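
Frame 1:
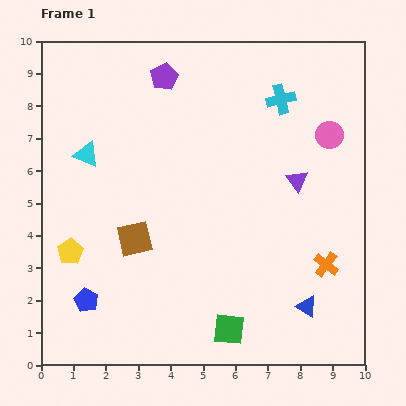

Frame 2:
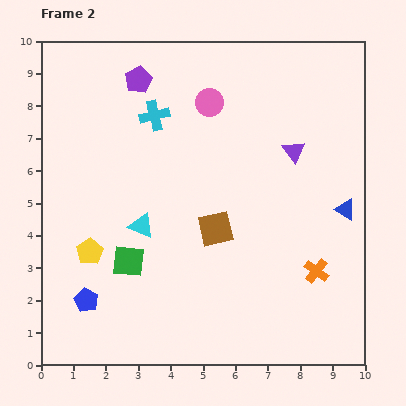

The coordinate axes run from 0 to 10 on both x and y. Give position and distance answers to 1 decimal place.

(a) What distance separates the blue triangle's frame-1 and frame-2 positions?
3.2

The blue triangle moved from (8.2, 1.8) to (9.4, 4.8), a distance of √(1.2² + 3.0²) ≈ 3.2.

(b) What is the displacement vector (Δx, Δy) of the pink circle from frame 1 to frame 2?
(-3.7, 1.0)

The pink circle was at (8.9, 7.1) in frame 1 and (5.2, 8.1) in frame 2.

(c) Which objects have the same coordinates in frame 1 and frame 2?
the blue pentagon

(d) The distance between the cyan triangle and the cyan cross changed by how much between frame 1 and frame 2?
-2.8

Distance in frame 1: 6.2. Distance in frame 2: 3.4.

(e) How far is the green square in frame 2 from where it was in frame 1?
3.7

The green square moved from (5.8, 1.1) to (2.7, 3.2), a distance of √(3.1² + 2.1²) ≈ 3.7.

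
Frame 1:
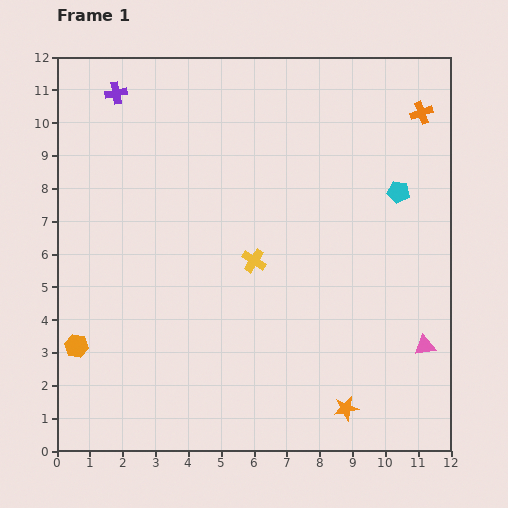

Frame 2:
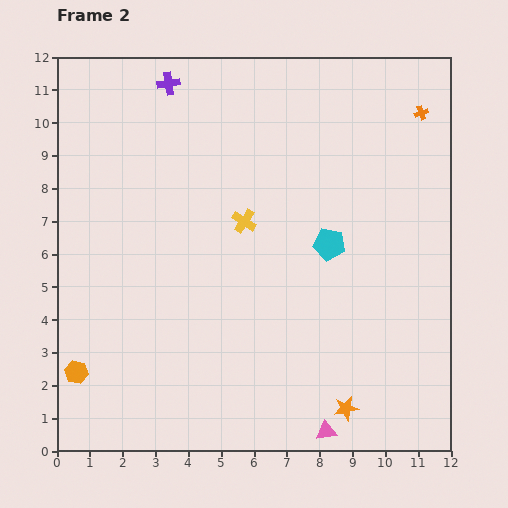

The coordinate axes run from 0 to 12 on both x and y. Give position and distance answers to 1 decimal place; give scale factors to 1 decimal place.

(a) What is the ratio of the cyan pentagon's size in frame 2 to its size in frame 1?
1.4×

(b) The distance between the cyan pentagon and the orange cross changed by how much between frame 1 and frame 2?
+2.4

Distance in frame 1: 2.5. Distance in frame 2: 4.9.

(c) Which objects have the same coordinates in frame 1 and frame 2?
the orange cross, the orange star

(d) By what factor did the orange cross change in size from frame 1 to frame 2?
0.6×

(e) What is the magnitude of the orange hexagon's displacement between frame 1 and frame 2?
0.8

The orange hexagon moved from (0.6, 3.2) to (0.6, 2.4), a distance of √(0.0² + 0.8²) ≈ 0.8.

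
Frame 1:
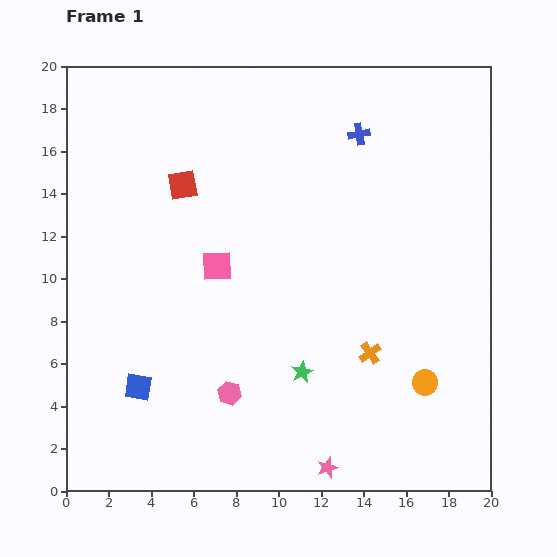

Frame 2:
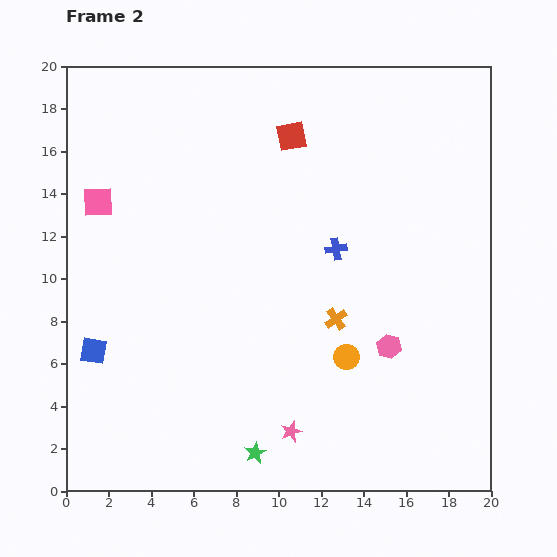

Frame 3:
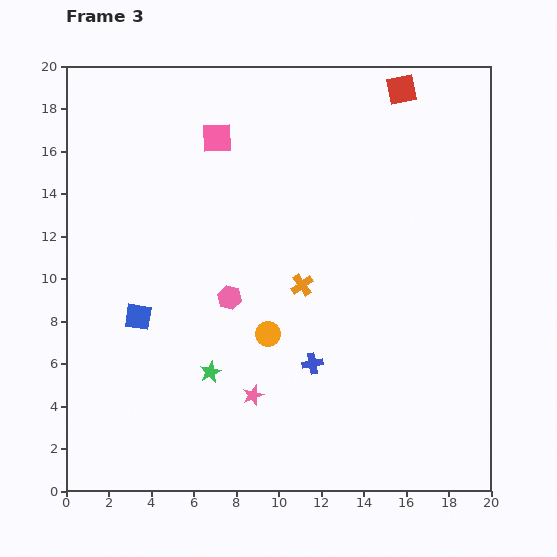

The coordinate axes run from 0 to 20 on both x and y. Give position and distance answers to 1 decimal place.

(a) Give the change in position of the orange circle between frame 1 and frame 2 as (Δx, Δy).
(-3.7, 1.2)

The orange circle was at (16.9, 5.1) in frame 1 and (13.2, 6.3) in frame 2.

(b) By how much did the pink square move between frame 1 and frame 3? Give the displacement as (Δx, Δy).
(0.0, 6.0)

The pink square was at (7.1, 10.6) in frame 1 and (7.1, 16.6) in frame 3.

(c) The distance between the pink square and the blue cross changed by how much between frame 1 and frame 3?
+2.4

Distance in frame 1: 9.1. Distance in frame 3: 11.5.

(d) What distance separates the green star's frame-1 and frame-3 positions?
4.3

The green star moved from (11.1, 5.6) to (6.8, 5.6), a distance of √(4.3² + 0.0²) ≈ 4.3.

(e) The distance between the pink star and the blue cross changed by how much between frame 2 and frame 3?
-5.7

Distance in frame 2: 8.9. Distance in frame 3: 3.2.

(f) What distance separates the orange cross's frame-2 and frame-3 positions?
2.3

The orange cross moved from (12.7, 8.1) to (11.1, 9.7), a distance of √(1.6² + 1.6²) ≈ 2.3.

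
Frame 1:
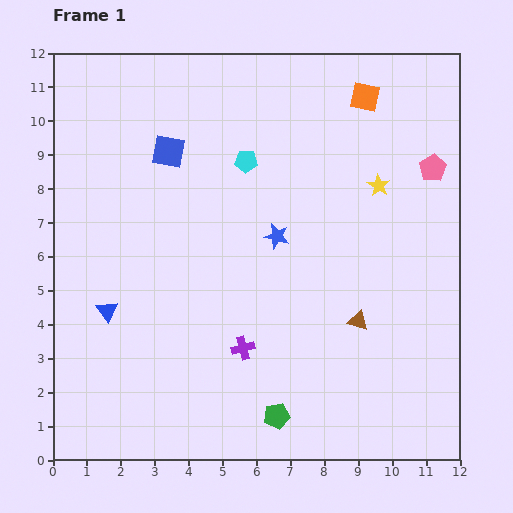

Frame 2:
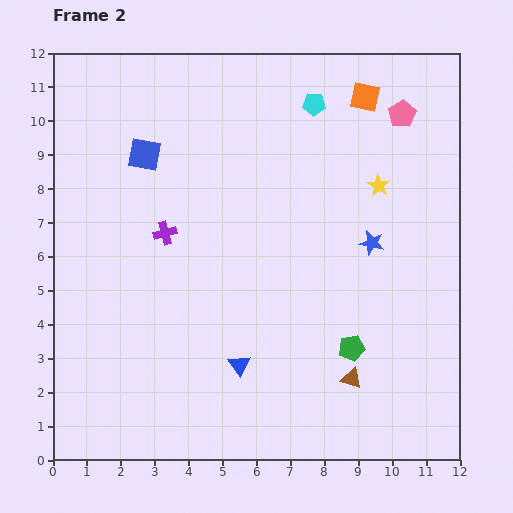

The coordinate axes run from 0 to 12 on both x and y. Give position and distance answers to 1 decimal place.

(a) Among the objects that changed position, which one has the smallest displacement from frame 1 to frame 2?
the blue square

(moved 0.7)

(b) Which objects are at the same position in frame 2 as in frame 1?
the orange square, the yellow star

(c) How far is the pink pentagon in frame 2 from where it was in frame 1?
1.8

The pink pentagon moved from (11.2, 8.6) to (10.3, 10.2), a distance of √(0.9² + 1.6²) ≈ 1.8.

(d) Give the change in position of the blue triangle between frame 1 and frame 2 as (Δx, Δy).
(3.9, -1.6)

The blue triangle was at (1.6, 4.4) in frame 1 and (5.5, 2.8) in frame 2.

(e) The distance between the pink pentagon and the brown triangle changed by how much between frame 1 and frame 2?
+2.9

Distance in frame 1: 5.0. Distance in frame 2: 7.9.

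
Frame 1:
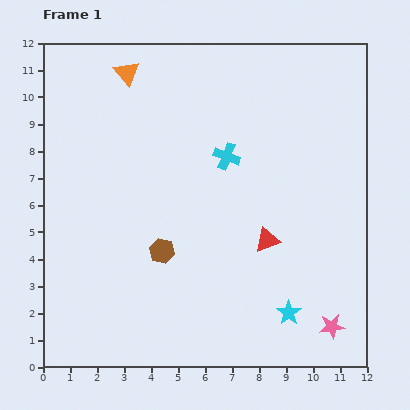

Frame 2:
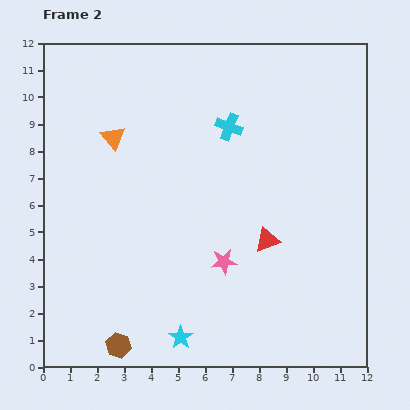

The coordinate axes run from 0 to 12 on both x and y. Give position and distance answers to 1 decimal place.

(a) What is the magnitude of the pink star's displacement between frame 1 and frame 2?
4.7

The pink star moved from (10.7, 1.5) to (6.7, 3.9), a distance of √(4.0² + 2.4²) ≈ 4.7.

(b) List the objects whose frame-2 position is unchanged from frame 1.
the red triangle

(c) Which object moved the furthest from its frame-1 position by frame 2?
the pink star

(moved 4.7; next 4.1)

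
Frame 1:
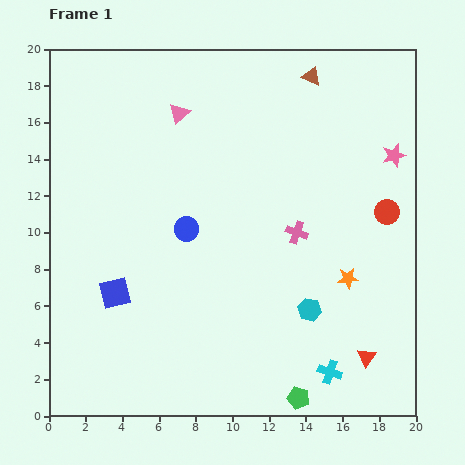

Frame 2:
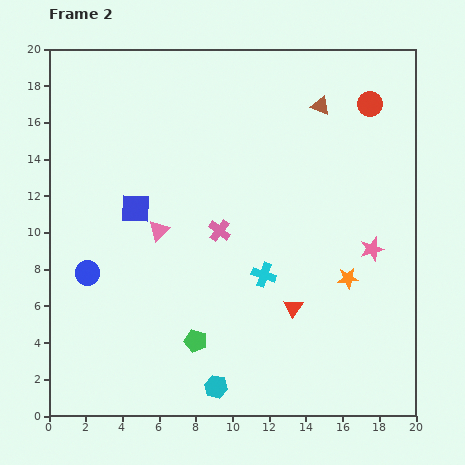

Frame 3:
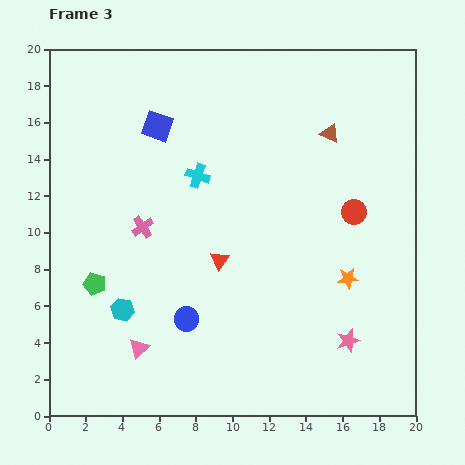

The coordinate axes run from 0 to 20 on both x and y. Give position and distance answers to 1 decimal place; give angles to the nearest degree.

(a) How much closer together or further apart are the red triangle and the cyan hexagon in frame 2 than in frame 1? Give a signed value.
+2.0

Distance in frame 1: 4.0. Distance in frame 2: 6.0.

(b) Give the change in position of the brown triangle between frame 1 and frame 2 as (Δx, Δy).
(0.5, -1.6)

The brown triangle was at (14.3, 18.5) in frame 1 and (14.8, 16.9) in frame 2.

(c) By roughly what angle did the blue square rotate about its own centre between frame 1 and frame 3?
32° clockwise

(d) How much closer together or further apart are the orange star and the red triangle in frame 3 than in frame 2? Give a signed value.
+3.7

Distance in frame 2: 3.4. Distance in frame 3: 7.1.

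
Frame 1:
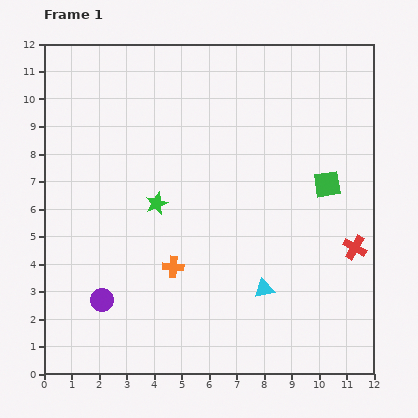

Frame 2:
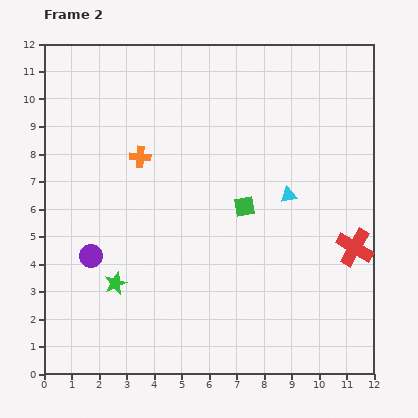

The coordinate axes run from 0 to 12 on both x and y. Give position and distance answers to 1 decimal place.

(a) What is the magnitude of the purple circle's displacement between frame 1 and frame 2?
1.6

The purple circle moved from (2.1, 2.7) to (1.7, 4.3), a distance of √(0.4² + 1.6²) ≈ 1.6.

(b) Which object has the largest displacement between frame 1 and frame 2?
the orange cross

(moved 4.2; next 3.5)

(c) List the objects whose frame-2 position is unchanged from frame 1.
the red cross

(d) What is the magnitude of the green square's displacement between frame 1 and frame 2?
3.1

The green square moved from (10.3, 6.9) to (7.3, 6.1), a distance of √(3.0² + 0.8²) ≈ 3.1.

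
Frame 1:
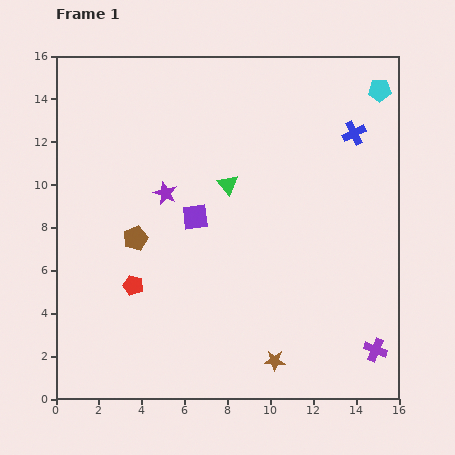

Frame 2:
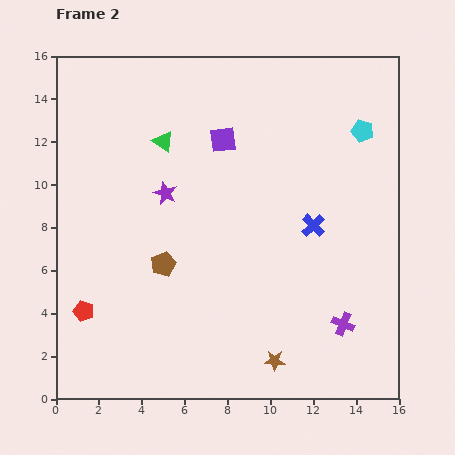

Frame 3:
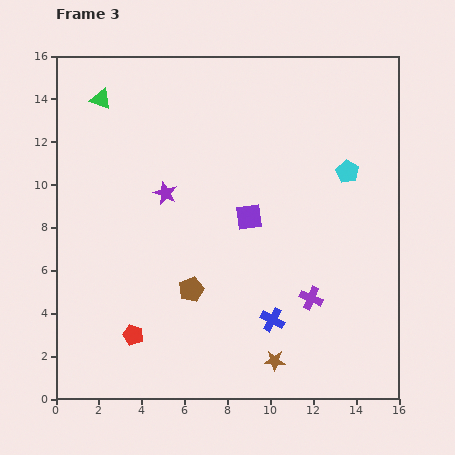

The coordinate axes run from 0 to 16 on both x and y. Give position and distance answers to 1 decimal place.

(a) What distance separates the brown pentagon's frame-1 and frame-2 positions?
1.8

The brown pentagon moved from (3.7, 7.5) to (5.0, 6.3), a distance of √(1.3² + 1.2²) ≈ 1.8.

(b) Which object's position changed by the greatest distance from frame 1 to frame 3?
the blue cross

(moved 9.5; next 7.1)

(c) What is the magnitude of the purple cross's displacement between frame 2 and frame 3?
1.9

The purple cross moved from (13.4, 3.5) to (11.9, 4.7), a distance of √(1.5² + 1.2²) ≈ 1.9.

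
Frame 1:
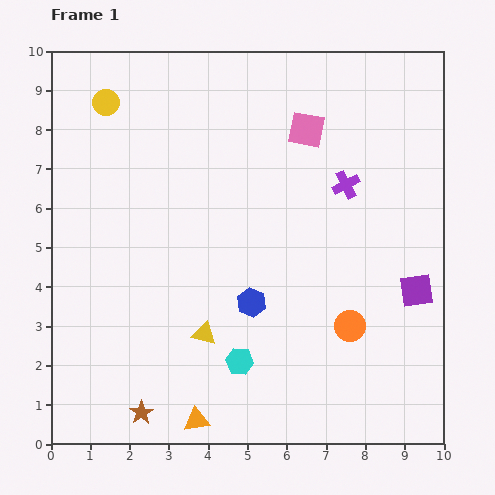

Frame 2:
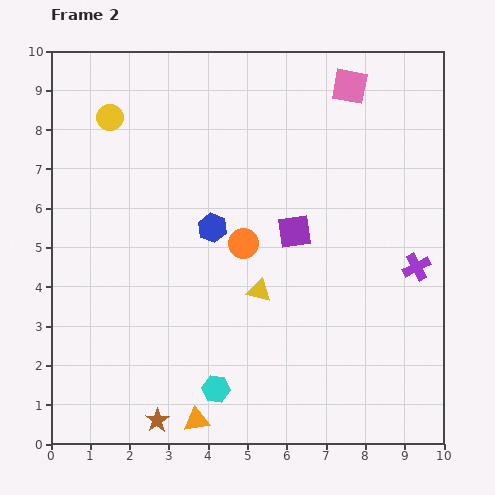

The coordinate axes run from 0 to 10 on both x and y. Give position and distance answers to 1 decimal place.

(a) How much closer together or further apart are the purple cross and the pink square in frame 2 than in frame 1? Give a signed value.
+3.2

Distance in frame 1: 1.7. Distance in frame 2: 4.9.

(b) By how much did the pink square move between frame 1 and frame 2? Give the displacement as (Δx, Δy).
(1.1, 1.1)

The pink square was at (6.5, 8.0) in frame 1 and (7.6, 9.1) in frame 2.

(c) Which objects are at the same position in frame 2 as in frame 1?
the orange triangle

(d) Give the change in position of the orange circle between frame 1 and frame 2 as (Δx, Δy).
(-2.7, 2.1)

The orange circle was at (7.6, 3.0) in frame 1 and (4.9, 5.1) in frame 2.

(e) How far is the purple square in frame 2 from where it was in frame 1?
3.4

The purple square moved from (9.3, 3.9) to (6.2, 5.4), a distance of √(3.1² + 1.5²) ≈ 3.4.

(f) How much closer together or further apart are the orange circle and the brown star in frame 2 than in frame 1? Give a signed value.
-0.7

Distance in frame 1: 5.7. Distance in frame 2: 5.0.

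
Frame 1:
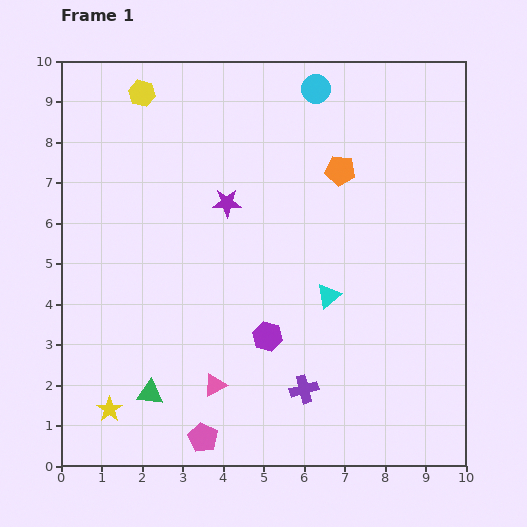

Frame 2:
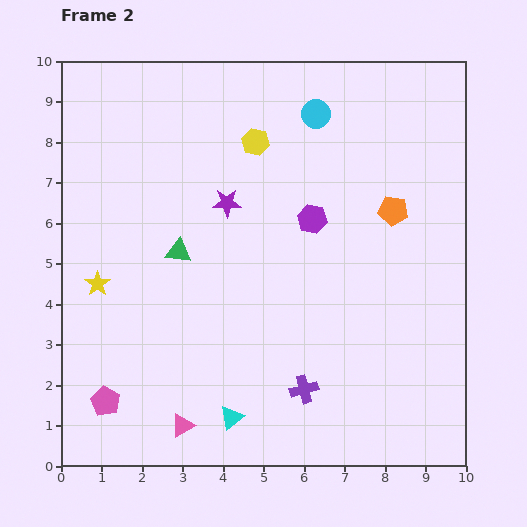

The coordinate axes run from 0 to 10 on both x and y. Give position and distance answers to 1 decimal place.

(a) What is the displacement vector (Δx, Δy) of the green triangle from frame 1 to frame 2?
(0.7, 3.5)

The green triangle was at (2.2, 1.8) in frame 1 and (2.9, 5.3) in frame 2.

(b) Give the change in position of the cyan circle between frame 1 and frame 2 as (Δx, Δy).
(0.0, -0.6)

The cyan circle was at (6.3, 9.3) in frame 1 and (6.3, 8.7) in frame 2.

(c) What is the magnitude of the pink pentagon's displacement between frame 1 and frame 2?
2.6

The pink pentagon moved from (3.5, 0.7) to (1.1, 1.6), a distance of √(2.4² + 0.9²) ≈ 2.6.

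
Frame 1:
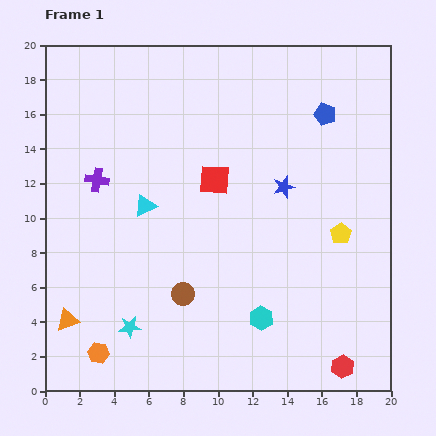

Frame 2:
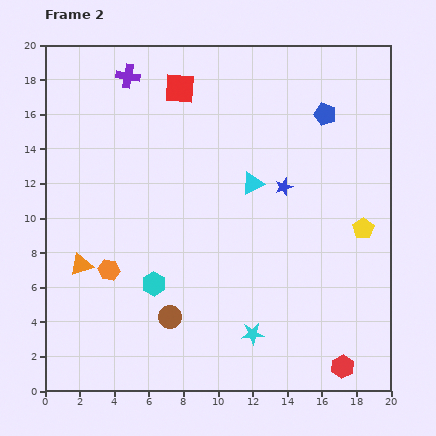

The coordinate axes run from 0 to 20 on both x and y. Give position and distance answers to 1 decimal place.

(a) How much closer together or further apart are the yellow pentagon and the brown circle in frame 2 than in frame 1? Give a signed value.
+2.6

Distance in frame 1: 9.7. Distance in frame 2: 12.3.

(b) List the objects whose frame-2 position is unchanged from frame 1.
the red hexagon, the blue star, the blue pentagon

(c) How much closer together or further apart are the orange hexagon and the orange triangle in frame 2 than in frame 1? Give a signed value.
-1.0

Distance in frame 1: 2.6. Distance in frame 2: 1.6.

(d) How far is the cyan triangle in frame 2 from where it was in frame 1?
6.3

The cyan triangle moved from (5.8, 10.7) to (12.0, 12.0), a distance of √(6.2² + 1.3²) ≈ 6.3.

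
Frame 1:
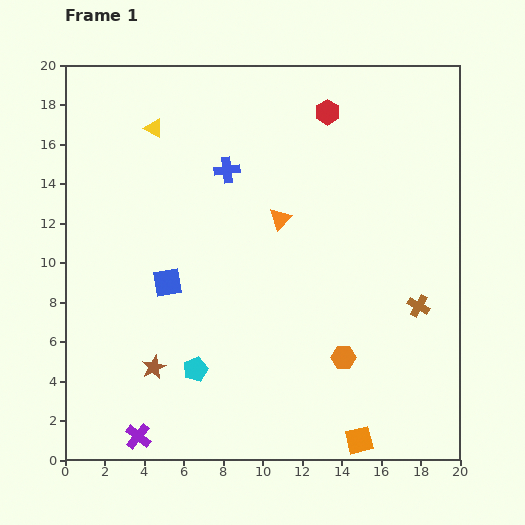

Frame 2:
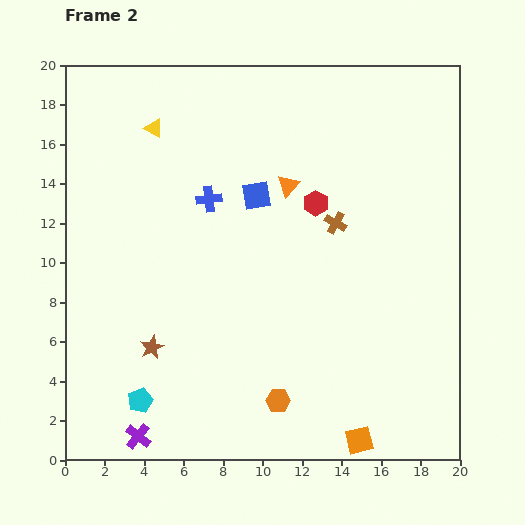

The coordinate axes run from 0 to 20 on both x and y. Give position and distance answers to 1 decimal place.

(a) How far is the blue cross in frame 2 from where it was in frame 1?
1.7

The blue cross moved from (8.2, 14.7) to (7.3, 13.2), a distance of √(0.9² + 1.5²) ≈ 1.7.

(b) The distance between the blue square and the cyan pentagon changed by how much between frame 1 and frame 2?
+7.4

Distance in frame 1: 4.6. Distance in frame 2: 12.0.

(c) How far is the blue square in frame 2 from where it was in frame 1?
6.3

The blue square moved from (5.2, 9.0) to (9.7, 13.4), a distance of √(4.5² + 4.4²) ≈ 6.3.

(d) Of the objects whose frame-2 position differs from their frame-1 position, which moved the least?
the brown star

(moved 1.0)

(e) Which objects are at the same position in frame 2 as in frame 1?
the orange square, the purple cross, the yellow triangle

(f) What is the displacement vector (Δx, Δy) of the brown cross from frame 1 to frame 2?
(-4.2, 4.2)

The brown cross was at (17.9, 7.8) in frame 1 and (13.7, 12.0) in frame 2.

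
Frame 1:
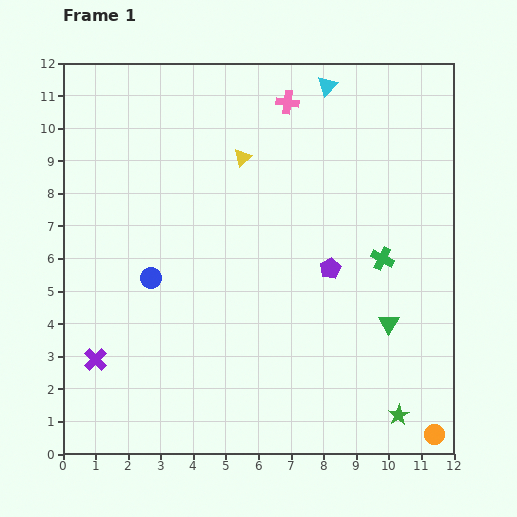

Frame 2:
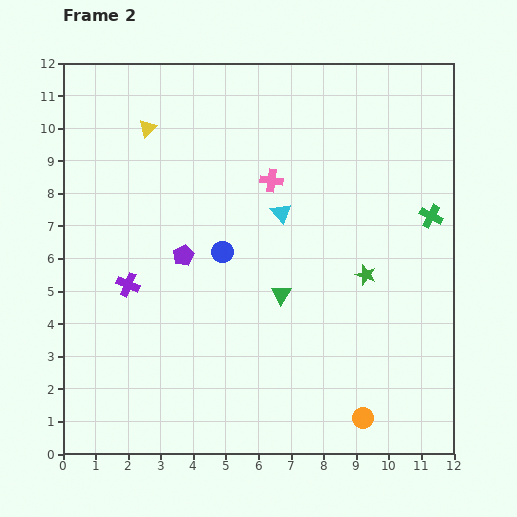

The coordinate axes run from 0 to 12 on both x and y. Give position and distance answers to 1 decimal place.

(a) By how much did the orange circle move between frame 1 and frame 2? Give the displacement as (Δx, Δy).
(-2.2, 0.5)

The orange circle was at (11.4, 0.6) in frame 1 and (9.2, 1.1) in frame 2.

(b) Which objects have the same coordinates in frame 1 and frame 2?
none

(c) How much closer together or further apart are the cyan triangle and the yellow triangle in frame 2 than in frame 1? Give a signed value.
+1.5

Distance in frame 1: 3.4. Distance in frame 2: 4.9.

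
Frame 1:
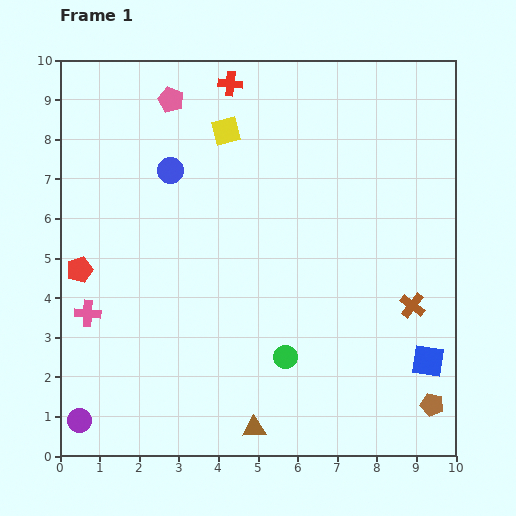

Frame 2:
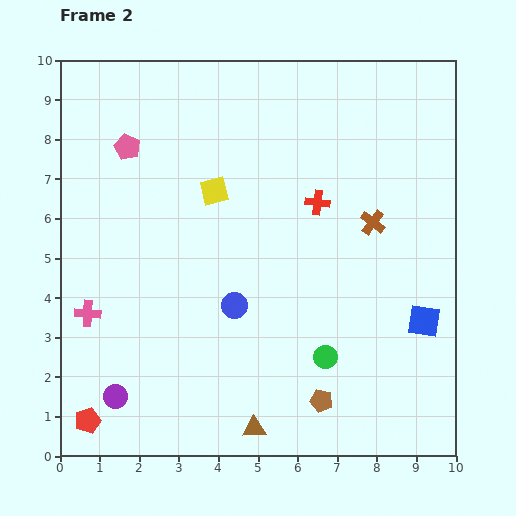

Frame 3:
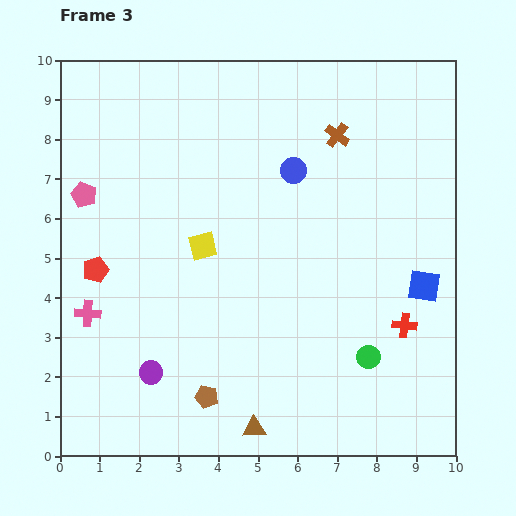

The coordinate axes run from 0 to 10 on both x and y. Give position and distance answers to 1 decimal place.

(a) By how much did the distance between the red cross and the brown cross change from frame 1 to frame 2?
-5.7

Distance in frame 1: 7.2. Distance in frame 2: 1.5.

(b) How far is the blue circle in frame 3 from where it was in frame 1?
3.1

The blue circle moved from (2.8, 7.2) to (5.9, 7.2), a distance of √(3.1² + 0.0²) ≈ 3.1.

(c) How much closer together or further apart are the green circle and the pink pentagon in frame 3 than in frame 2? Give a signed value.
+1.0

Distance in frame 2: 7.3. Distance in frame 3: 8.3.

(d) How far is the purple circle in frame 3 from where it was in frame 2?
1.1

The purple circle moved from (1.4, 1.5) to (2.3, 2.1), a distance of √(0.9² + 0.6²) ≈ 1.1.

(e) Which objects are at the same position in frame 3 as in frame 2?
the brown triangle, the pink cross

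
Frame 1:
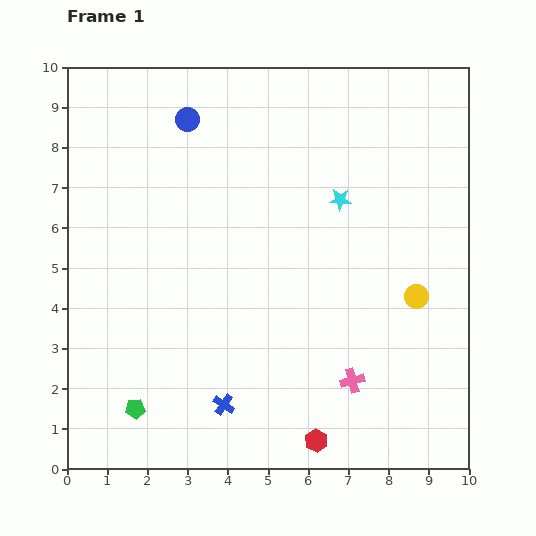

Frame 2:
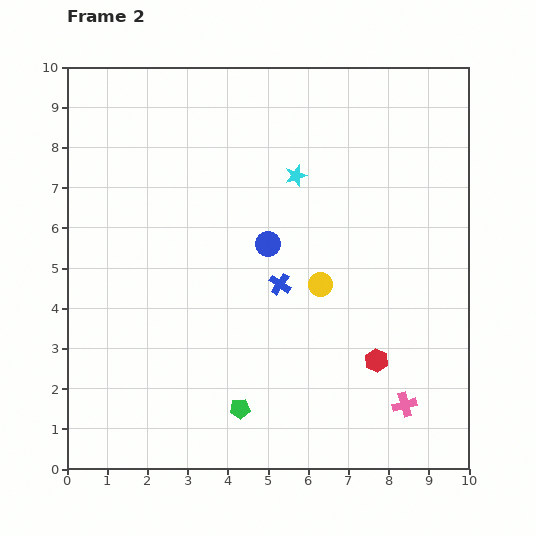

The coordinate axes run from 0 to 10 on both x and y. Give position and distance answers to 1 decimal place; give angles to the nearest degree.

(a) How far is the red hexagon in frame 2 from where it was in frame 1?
2.5

The red hexagon moved from (6.2, 0.7) to (7.7, 2.7), a distance of √(1.5² + 2.0²) ≈ 2.5.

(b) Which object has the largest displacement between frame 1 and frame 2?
the blue circle

(moved 3.7; next 3.3)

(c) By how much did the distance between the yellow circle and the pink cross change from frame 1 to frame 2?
+1.1

Distance in frame 1: 2.6. Distance in frame 2: 3.7.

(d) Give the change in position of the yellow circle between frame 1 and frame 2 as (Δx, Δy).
(-2.4, 0.3)

The yellow circle was at (8.7, 4.3) in frame 1 and (6.3, 4.6) in frame 2.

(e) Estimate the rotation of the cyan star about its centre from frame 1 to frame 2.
22° counter-clockwise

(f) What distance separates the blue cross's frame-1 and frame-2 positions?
3.3

The blue cross moved from (3.9, 1.6) to (5.3, 4.6), a distance of √(1.4² + 3.0²) ≈ 3.3.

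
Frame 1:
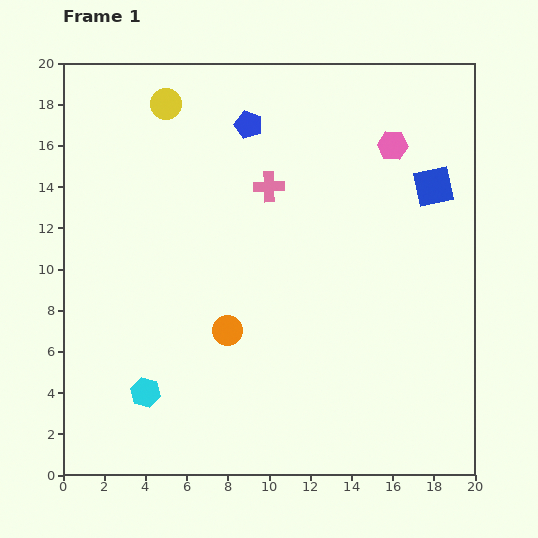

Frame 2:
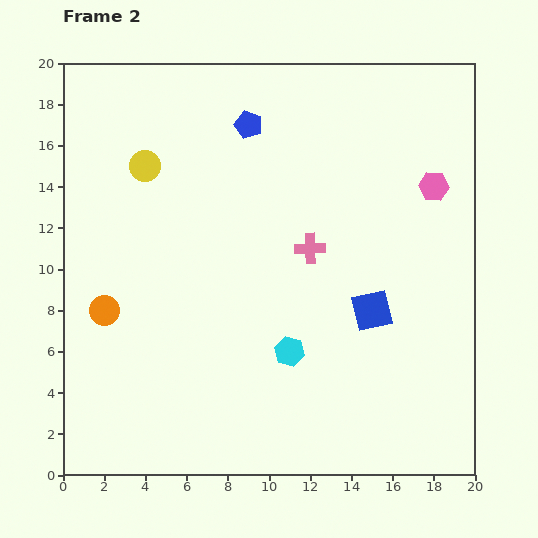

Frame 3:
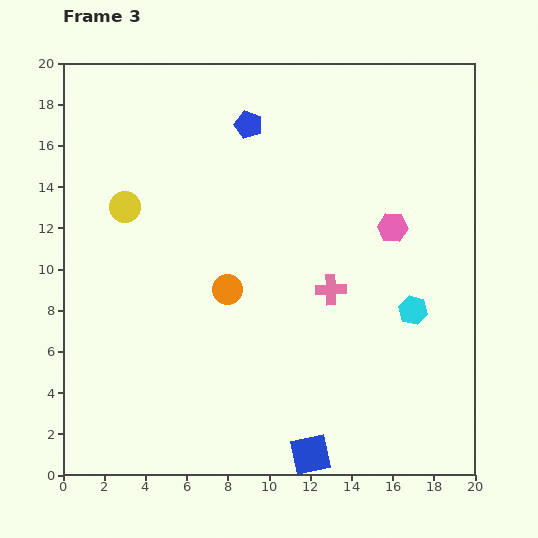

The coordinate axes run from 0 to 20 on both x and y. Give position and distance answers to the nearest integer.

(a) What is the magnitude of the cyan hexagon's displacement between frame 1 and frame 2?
7

The cyan hexagon moved from (4, 4) to (11, 6), a distance of √(7² + 2²) ≈ 7.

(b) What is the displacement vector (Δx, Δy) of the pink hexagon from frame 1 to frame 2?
(2, -2)

The pink hexagon was at (16, 16) in frame 1 and (18, 14) in frame 2.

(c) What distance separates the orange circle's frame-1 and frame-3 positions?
2

The orange circle moved from (8, 7) to (8, 9), a distance of √(0² + 2²) ≈ 2.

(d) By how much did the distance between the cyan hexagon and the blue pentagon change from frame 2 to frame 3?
+1

Distance in frame 2: 11. Distance in frame 3: 12.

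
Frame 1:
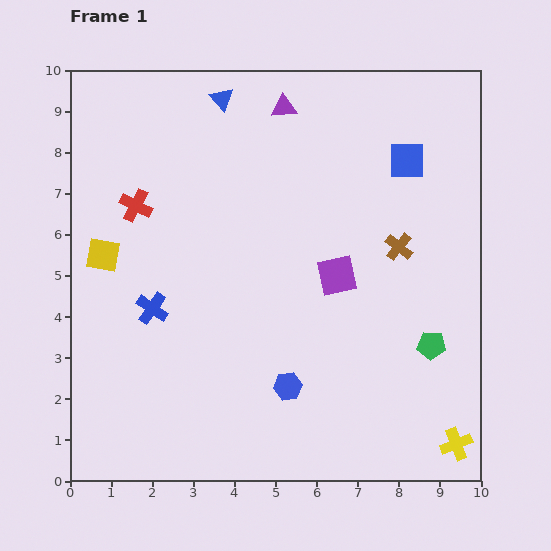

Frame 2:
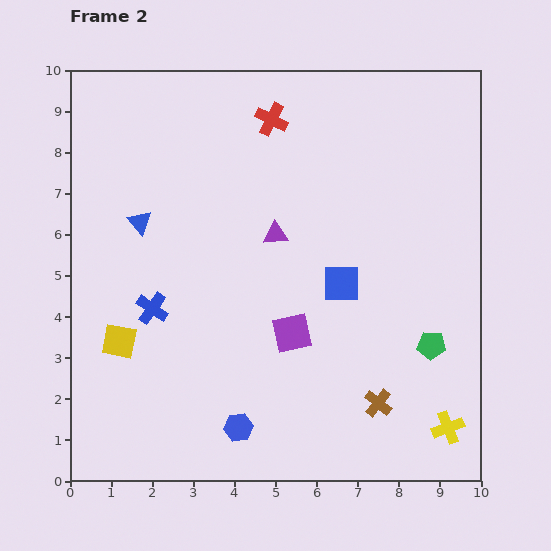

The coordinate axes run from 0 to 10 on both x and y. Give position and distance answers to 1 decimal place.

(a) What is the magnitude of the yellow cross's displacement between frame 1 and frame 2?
0.4

The yellow cross moved from (9.4, 0.9) to (9.2, 1.3), a distance of √(0.2² + 0.4²) ≈ 0.4.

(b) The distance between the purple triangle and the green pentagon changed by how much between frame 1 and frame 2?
-2.1

Distance in frame 1: 6.8. Distance in frame 2: 4.7.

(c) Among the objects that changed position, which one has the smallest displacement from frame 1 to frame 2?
the yellow cross

(moved 0.4)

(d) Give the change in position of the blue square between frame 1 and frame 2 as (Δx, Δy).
(-1.6, -3.0)

The blue square was at (8.2, 7.8) in frame 1 and (6.6, 4.8) in frame 2.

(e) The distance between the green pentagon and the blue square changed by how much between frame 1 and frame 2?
-1.8

Distance in frame 1: 4.5. Distance in frame 2: 2.7.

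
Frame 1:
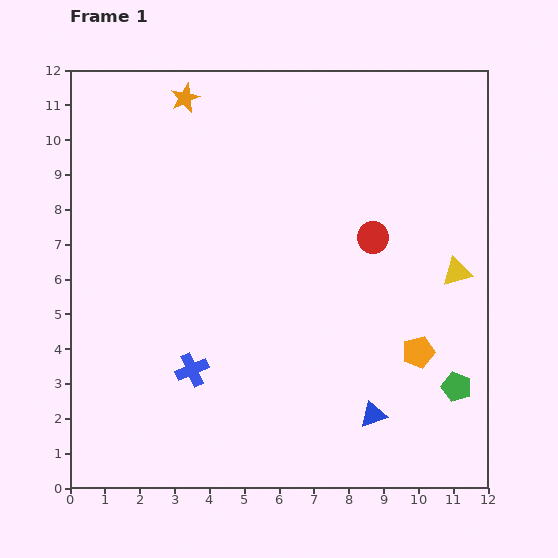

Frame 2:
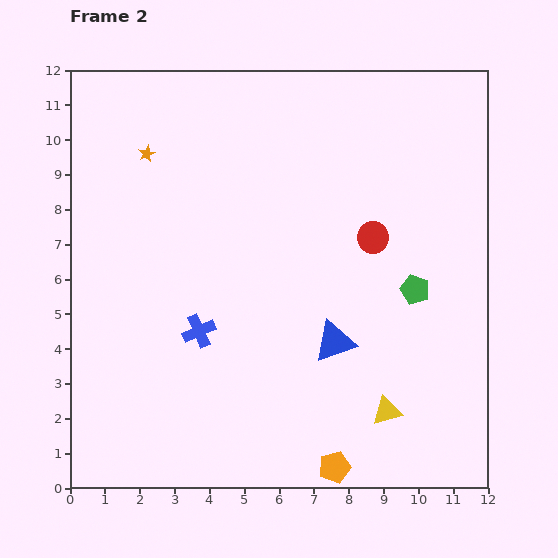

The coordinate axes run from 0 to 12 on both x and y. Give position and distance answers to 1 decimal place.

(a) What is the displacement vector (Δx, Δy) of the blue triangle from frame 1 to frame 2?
(-1.1, 2.1)

The blue triangle was at (8.7, 2.1) in frame 1 and (7.6, 4.2) in frame 2.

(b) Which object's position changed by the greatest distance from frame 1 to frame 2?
the yellow triangle

(moved 4.5; next 4.1)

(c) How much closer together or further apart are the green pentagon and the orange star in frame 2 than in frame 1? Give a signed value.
-2.8

Distance in frame 1: 11.4. Distance in frame 2: 8.6.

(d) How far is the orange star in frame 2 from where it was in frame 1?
1.9

The orange star moved from (3.3, 11.2) to (2.2, 9.6), a distance of √(1.1² + 1.6²) ≈ 1.9.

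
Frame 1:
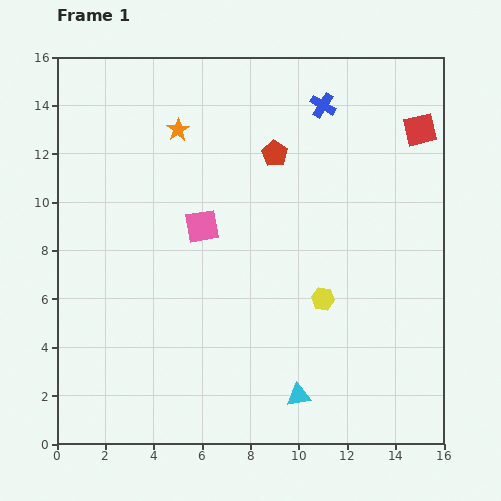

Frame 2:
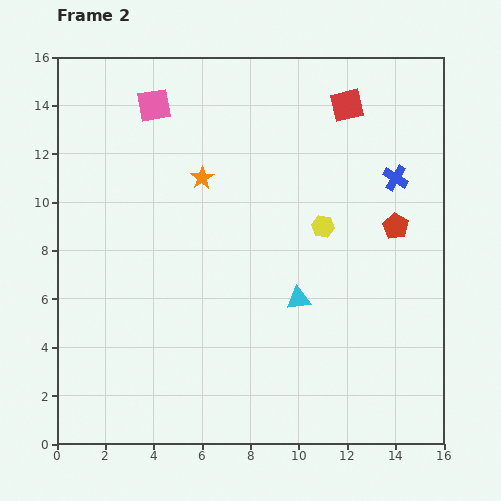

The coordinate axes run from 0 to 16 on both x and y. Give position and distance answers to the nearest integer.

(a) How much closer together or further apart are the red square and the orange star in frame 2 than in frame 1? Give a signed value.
-3

Distance in frame 1: 10. Distance in frame 2: 7.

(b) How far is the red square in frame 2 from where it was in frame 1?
3

The red square moved from (15, 13) to (12, 14), a distance of √(3² + 1²) ≈ 3.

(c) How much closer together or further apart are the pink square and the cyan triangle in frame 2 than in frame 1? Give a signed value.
+2

Distance in frame 1: 8. Distance in frame 2: 10.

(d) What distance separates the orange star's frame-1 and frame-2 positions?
2

The orange star moved from (5, 13) to (6, 11), a distance of √(1² + 2²) ≈ 2.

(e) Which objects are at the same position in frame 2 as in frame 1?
none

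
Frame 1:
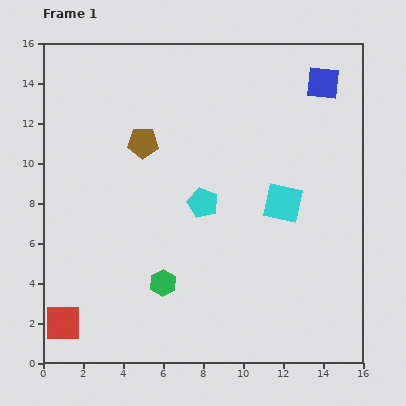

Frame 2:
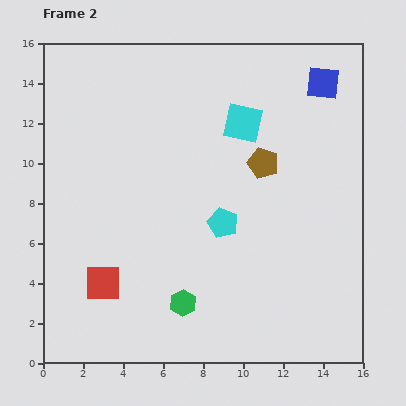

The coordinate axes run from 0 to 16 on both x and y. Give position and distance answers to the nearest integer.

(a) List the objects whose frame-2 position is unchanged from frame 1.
the blue square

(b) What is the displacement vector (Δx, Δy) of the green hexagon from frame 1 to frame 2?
(1, -1)

The green hexagon was at (6, 4) in frame 1 and (7, 3) in frame 2.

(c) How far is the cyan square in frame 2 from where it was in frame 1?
4

The cyan square moved from (12, 8) to (10, 12), a distance of √(2² + 4²) ≈ 4.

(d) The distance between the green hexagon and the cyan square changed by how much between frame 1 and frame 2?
+2

Distance in frame 1: 7. Distance in frame 2: 9.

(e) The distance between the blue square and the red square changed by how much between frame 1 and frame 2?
-3

Distance in frame 1: 18. Distance in frame 2: 15.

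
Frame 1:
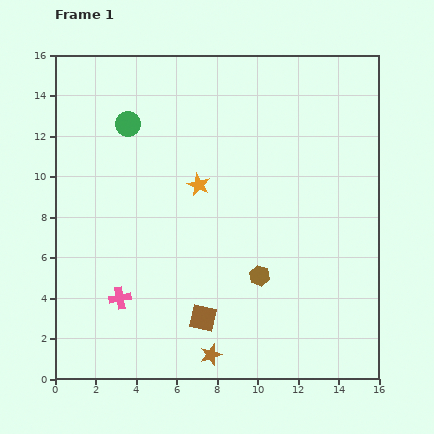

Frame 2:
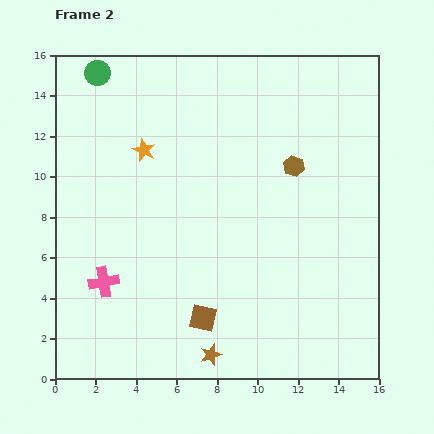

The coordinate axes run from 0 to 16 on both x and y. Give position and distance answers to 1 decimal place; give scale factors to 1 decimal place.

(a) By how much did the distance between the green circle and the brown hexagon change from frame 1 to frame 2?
+0.8

Distance in frame 1: 9.9. Distance in frame 2: 10.7.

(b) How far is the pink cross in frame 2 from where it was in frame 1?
1.1

The pink cross moved from (3.2, 4.0) to (2.4, 4.8), a distance of √(0.8² + 0.8²) ≈ 1.1.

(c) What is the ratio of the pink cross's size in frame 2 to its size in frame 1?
1.4×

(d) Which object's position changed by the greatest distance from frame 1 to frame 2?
the brown hexagon

(moved 5.7; next 3.2)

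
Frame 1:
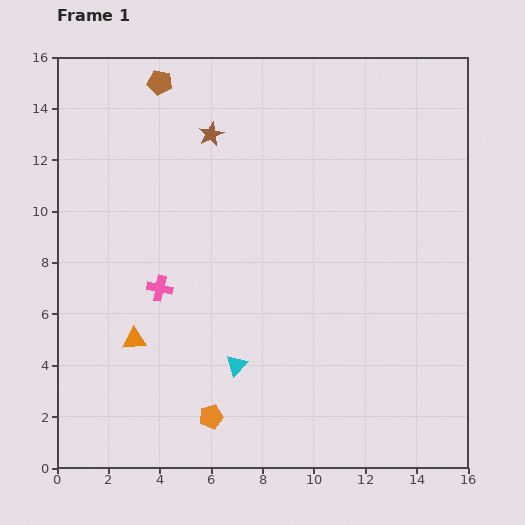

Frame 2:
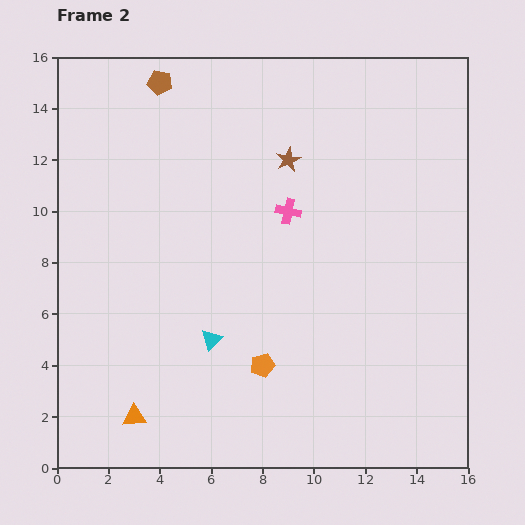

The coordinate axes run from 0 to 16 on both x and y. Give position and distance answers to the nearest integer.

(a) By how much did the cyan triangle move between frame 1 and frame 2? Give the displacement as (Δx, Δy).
(-1, 1)

The cyan triangle was at (7, 4) in frame 1 and (6, 5) in frame 2.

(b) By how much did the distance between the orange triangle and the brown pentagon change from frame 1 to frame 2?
+3

Distance in frame 1: 10. Distance in frame 2: 13.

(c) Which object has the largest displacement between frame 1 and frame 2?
the pink cross

(moved 6; next 3)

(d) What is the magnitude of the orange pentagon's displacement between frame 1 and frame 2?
3

The orange pentagon moved from (6, 2) to (8, 4), a distance of √(2² + 2²) ≈ 3.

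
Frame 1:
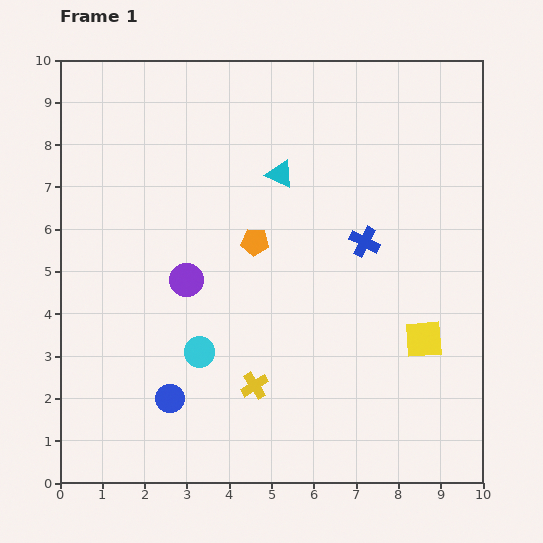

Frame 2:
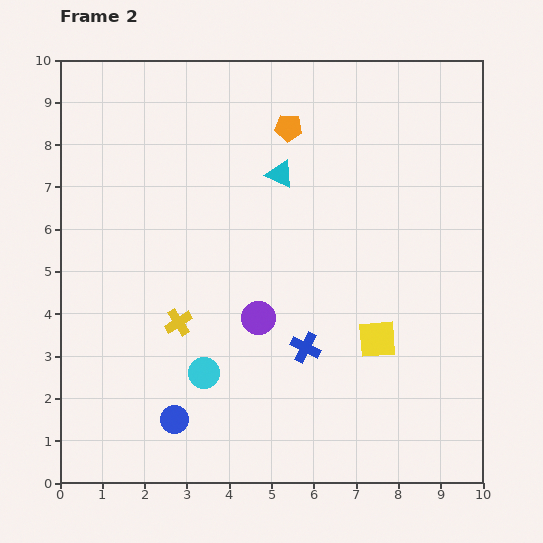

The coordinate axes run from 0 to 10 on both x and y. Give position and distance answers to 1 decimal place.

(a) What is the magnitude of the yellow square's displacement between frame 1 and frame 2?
1.1

The yellow square moved from (8.6, 3.4) to (7.5, 3.4), a distance of √(1.1² + 0.0²) ≈ 1.1.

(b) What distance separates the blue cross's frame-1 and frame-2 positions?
2.9

The blue cross moved from (7.2, 5.7) to (5.8, 3.2), a distance of √(1.4² + 2.5²) ≈ 2.9.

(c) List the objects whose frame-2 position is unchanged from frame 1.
the cyan triangle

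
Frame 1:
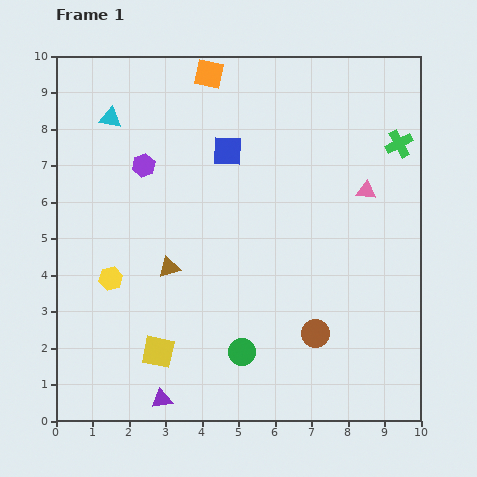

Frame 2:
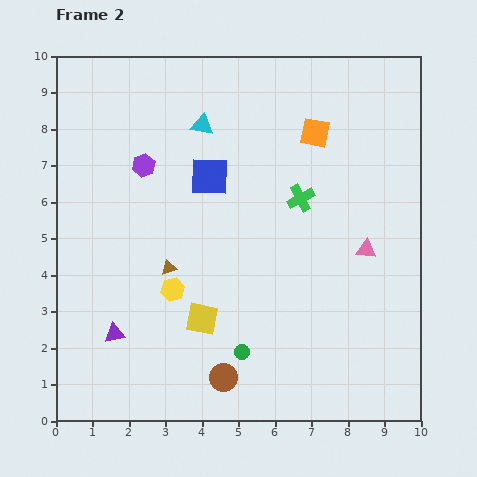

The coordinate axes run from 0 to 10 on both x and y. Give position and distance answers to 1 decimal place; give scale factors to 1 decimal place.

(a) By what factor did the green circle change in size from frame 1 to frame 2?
0.6×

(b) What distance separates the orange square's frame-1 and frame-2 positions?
3.3

The orange square moved from (4.2, 9.5) to (7.1, 7.9), a distance of √(2.9² + 1.6²) ≈ 3.3.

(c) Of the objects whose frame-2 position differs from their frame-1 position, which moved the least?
the blue square

(moved 0.9)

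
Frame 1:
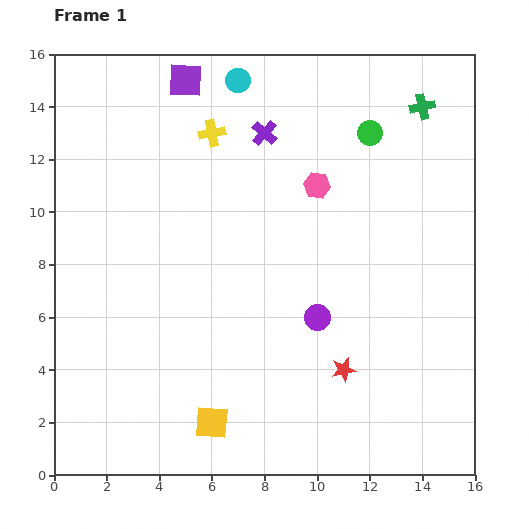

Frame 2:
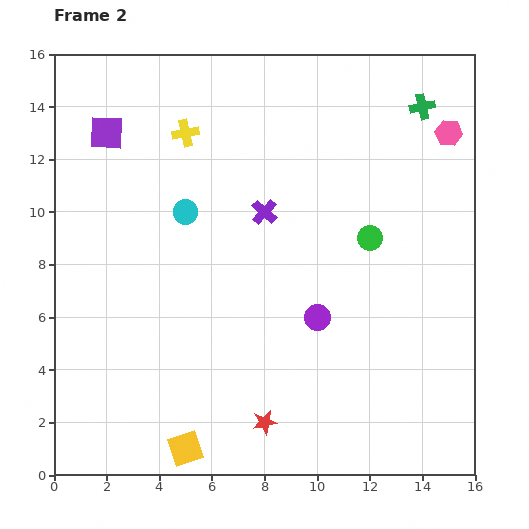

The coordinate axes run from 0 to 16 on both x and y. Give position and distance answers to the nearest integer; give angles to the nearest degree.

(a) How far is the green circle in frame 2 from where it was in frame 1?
4

The green circle moved from (12, 13) to (12, 9), a distance of √(0² + 4²) ≈ 4.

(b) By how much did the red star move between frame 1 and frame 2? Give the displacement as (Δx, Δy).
(-3, -2)

The red star was at (11, 4) in frame 1 and (8, 2) in frame 2.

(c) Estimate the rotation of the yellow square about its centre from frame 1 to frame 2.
23° counter-clockwise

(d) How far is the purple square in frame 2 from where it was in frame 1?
4

The purple square moved from (5, 15) to (2, 13), a distance of √(3² + 2²) ≈ 4.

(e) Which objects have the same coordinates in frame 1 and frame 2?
the purple circle, the green cross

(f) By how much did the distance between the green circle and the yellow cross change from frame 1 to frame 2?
+2

Distance in frame 1: 6. Distance in frame 2: 8.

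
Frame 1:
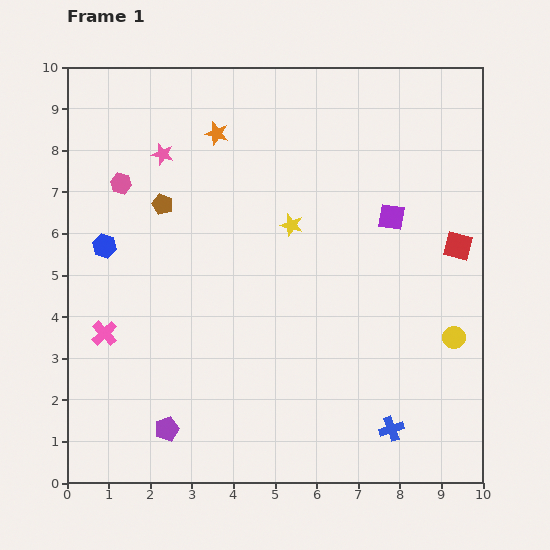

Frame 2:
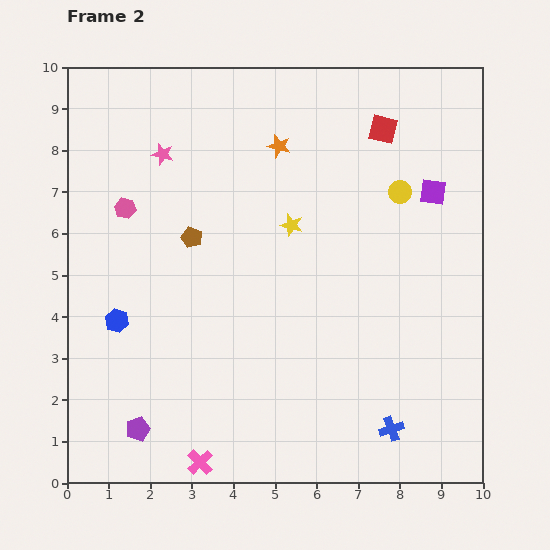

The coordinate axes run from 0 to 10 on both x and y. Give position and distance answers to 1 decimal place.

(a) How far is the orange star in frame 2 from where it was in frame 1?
1.5

The orange star moved from (3.6, 8.4) to (5.1, 8.1), a distance of √(1.5² + 0.3²) ≈ 1.5.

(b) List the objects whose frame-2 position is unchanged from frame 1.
the pink star, the blue cross, the yellow star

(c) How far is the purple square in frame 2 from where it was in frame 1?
1.2

The purple square moved from (7.8, 6.4) to (8.8, 7.0), a distance of √(1.0² + 0.6²) ≈ 1.2.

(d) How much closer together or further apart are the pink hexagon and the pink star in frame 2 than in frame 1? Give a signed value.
+0.4

Distance in frame 1: 1.2. Distance in frame 2: 1.6.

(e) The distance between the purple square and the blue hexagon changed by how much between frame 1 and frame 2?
+1.3

Distance in frame 1: 6.9. Distance in frame 2: 8.2.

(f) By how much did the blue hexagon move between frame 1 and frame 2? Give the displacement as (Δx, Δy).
(0.3, -1.8)

The blue hexagon was at (0.9, 5.7) in frame 1 and (1.2, 3.9) in frame 2.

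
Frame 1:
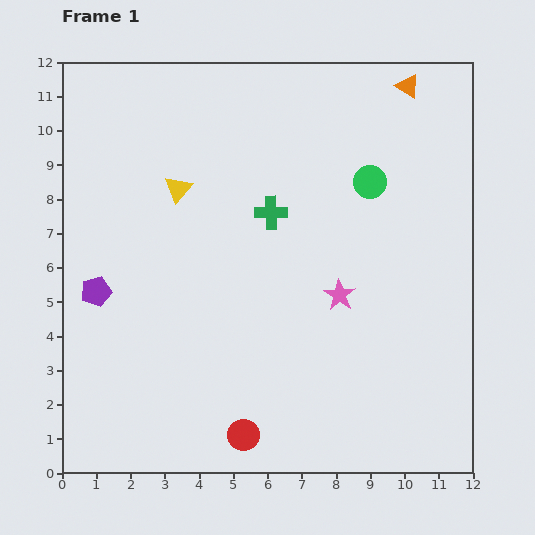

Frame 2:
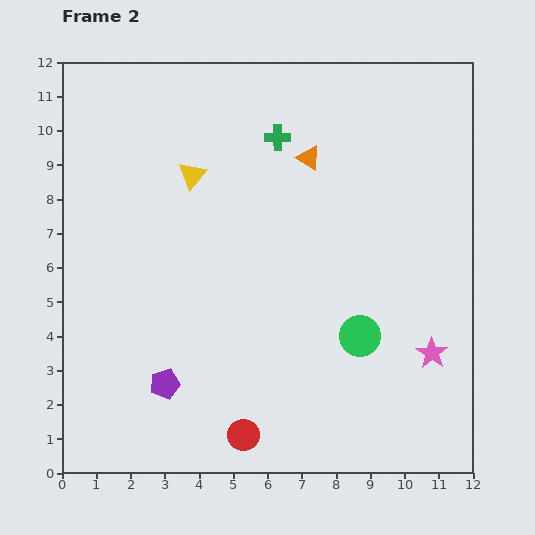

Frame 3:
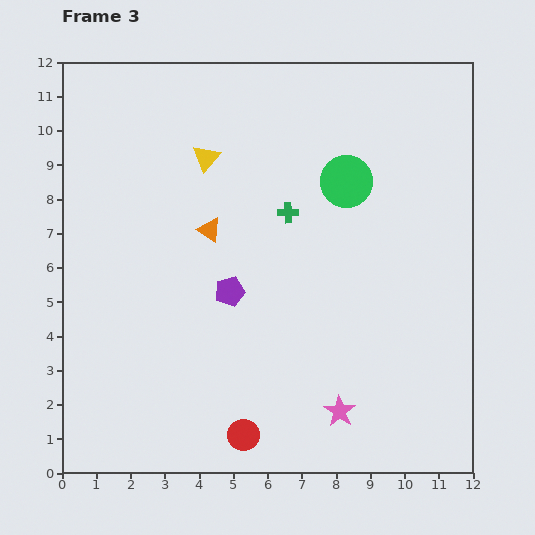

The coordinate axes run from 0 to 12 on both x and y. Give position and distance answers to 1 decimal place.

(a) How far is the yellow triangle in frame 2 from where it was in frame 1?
0.6

The yellow triangle moved from (3.4, 8.3) to (3.8, 8.7), a distance of √(0.4² + 0.4²) ≈ 0.6.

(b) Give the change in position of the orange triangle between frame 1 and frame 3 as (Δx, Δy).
(-5.8, -4.2)

The orange triangle was at (10.1, 11.3) in frame 1 and (4.3, 7.1) in frame 3.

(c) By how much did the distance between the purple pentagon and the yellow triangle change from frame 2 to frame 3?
-2.2

Distance in frame 2: 6.2. Distance in frame 3: 4.0.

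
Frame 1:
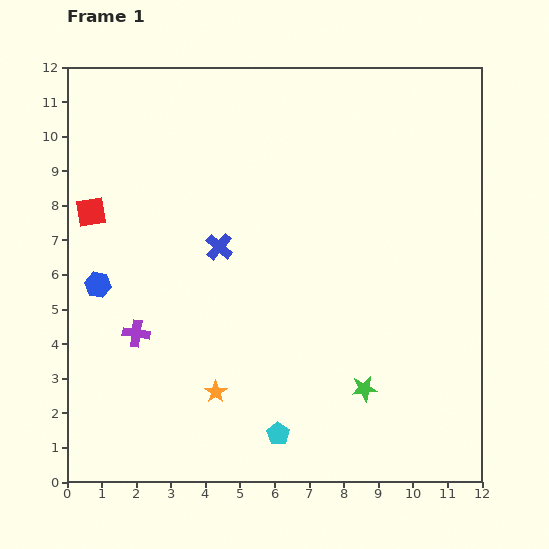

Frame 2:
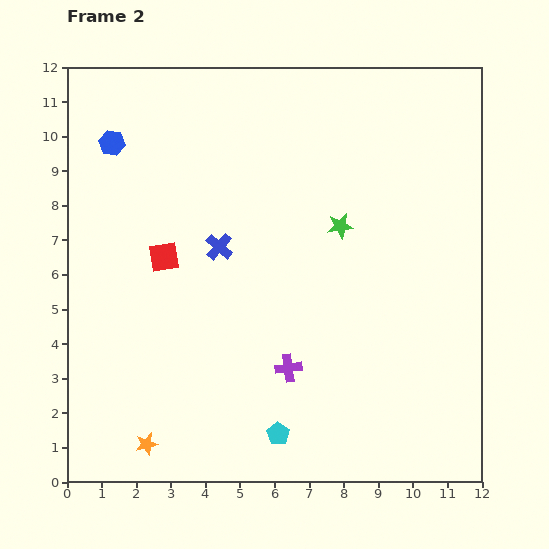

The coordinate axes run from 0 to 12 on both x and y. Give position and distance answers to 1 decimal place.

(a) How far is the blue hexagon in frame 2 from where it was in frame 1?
4.1

The blue hexagon moved from (0.9, 5.7) to (1.3, 9.8), a distance of √(0.4² + 4.1²) ≈ 4.1.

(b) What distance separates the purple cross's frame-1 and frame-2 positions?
4.5

The purple cross moved from (2.0, 4.3) to (6.4, 3.3), a distance of √(4.4² + 1.0²) ≈ 4.5.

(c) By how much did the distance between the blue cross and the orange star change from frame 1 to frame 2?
+1.9

Distance in frame 1: 4.2. Distance in frame 2: 6.1.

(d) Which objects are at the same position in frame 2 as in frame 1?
the cyan pentagon, the blue cross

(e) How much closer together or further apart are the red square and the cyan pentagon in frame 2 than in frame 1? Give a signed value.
-2.3

Distance in frame 1: 8.4. Distance in frame 2: 6.1.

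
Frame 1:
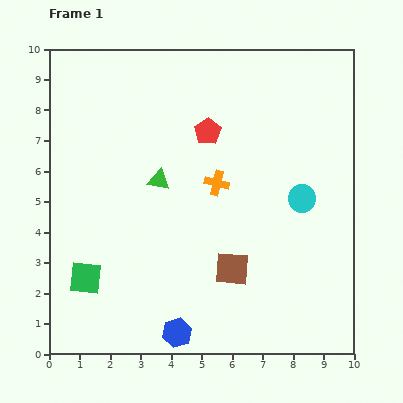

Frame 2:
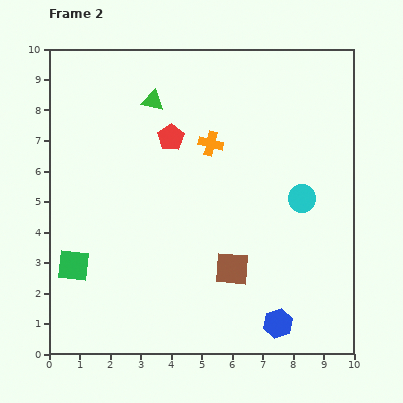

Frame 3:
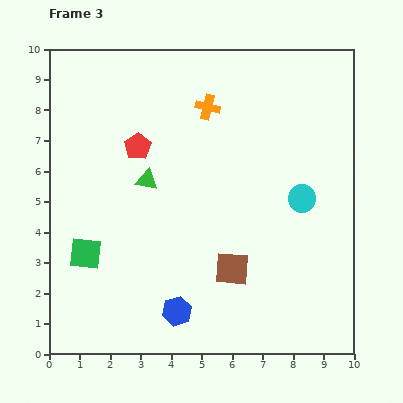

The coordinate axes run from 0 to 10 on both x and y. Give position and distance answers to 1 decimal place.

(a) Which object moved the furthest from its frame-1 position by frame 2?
the blue hexagon

(moved 3.3; next 2.6)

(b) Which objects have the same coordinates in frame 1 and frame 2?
the cyan circle, the brown square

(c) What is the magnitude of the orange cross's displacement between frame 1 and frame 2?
1.3

The orange cross moved from (5.5, 5.6) to (5.3, 6.9), a distance of √(0.2² + 1.3²) ≈ 1.3.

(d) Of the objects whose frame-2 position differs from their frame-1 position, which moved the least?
the green square

(moved 0.6)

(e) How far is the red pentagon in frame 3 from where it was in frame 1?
2.4

The red pentagon moved from (5.2, 7.3) to (2.9, 6.8), a distance of √(2.3² + 0.5²) ≈ 2.4.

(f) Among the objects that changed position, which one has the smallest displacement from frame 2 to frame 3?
the green square

(moved 0.6)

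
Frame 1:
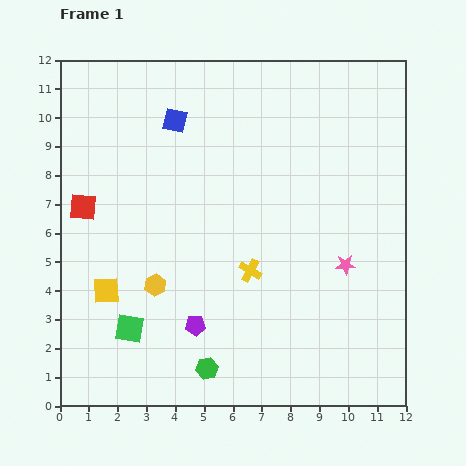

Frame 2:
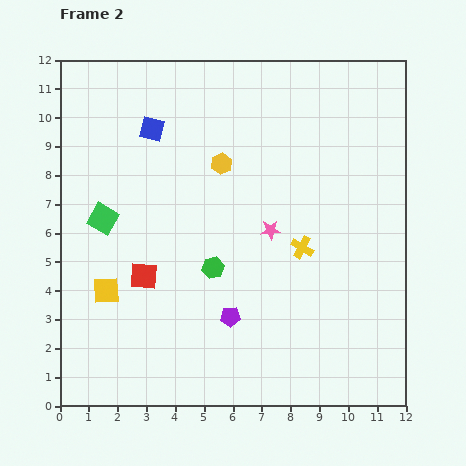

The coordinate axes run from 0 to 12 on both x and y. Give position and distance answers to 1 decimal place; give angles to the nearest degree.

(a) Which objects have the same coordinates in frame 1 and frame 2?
the yellow square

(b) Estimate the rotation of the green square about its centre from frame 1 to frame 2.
20° clockwise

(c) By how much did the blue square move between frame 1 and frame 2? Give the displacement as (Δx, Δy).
(-0.8, -0.3)

The blue square was at (4.0, 9.9) in frame 1 and (3.2, 9.6) in frame 2.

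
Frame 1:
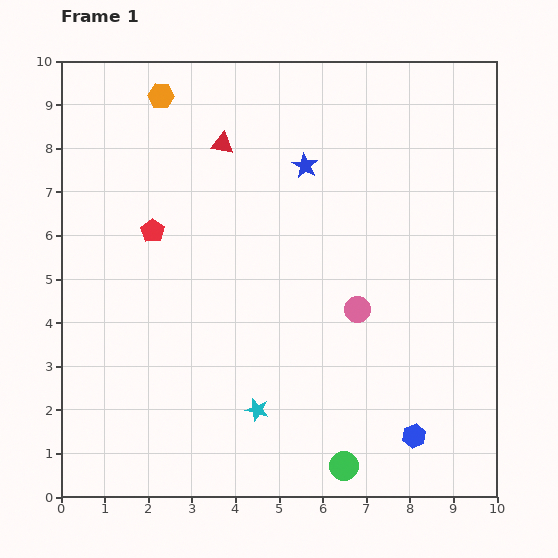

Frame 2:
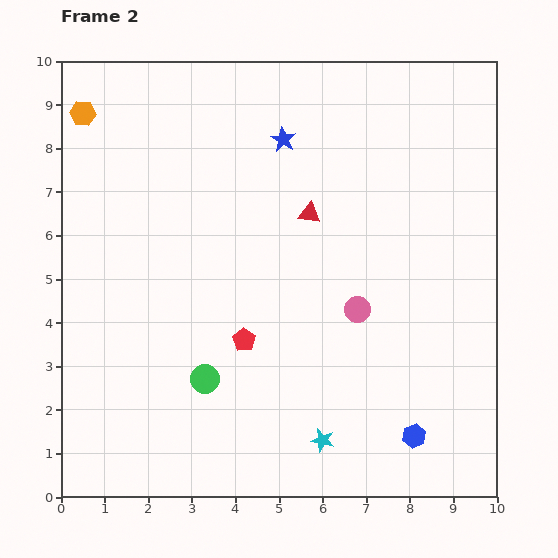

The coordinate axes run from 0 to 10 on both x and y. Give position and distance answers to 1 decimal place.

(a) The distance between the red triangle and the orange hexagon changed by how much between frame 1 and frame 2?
+3.9

Distance in frame 1: 1.8. Distance in frame 2: 5.7.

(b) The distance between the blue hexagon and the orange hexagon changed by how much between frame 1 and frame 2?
+0.9

Distance in frame 1: 9.7. Distance in frame 2: 10.6.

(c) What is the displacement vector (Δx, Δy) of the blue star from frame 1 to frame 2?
(-0.5, 0.6)

The blue star was at (5.6, 7.6) in frame 1 and (5.1, 8.2) in frame 2.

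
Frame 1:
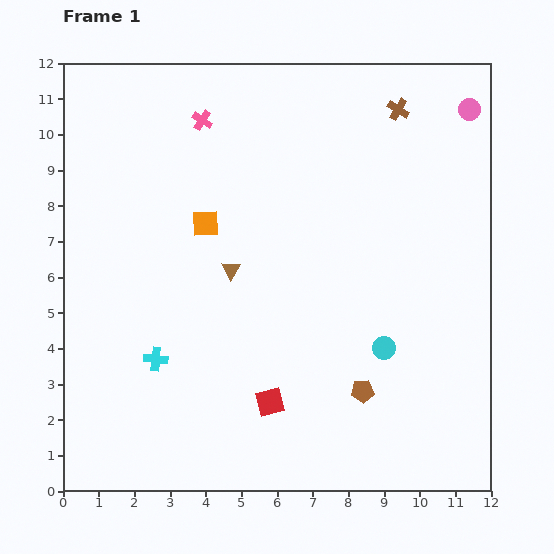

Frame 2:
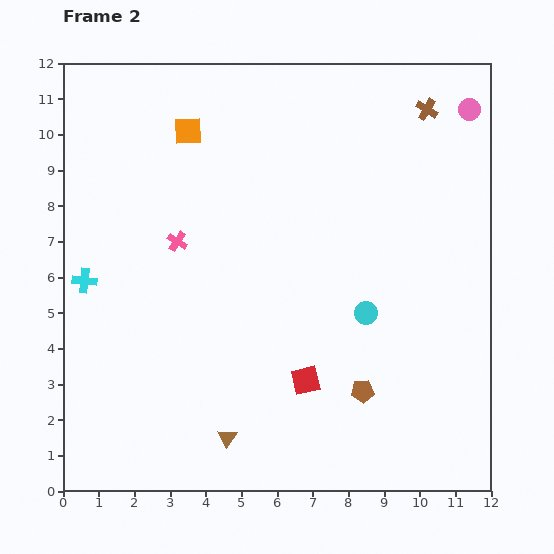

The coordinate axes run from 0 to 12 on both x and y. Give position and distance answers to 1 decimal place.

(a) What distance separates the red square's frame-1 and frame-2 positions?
1.2

The red square moved from (5.8, 2.5) to (6.8, 3.1), a distance of √(1.0² + 0.6²) ≈ 1.2.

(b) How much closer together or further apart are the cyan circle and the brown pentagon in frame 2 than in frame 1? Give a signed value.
+0.9

Distance in frame 1: 1.3. Distance in frame 2: 2.2.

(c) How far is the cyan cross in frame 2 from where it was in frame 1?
3.0

The cyan cross moved from (2.6, 3.7) to (0.6, 5.9), a distance of √(2.0² + 2.2²) ≈ 3.0.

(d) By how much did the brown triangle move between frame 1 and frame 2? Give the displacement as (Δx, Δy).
(-0.1, -4.7)

The brown triangle was at (4.7, 6.2) in frame 1 and (4.6, 1.5) in frame 2.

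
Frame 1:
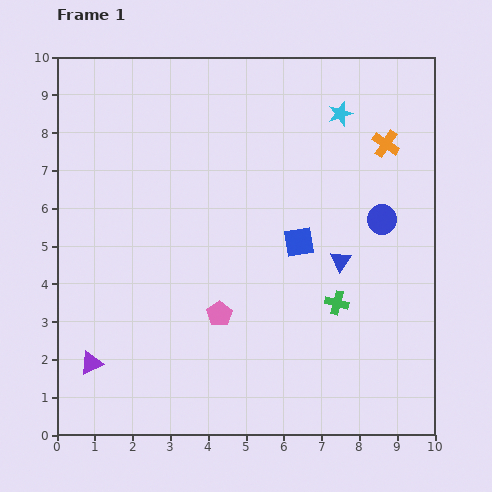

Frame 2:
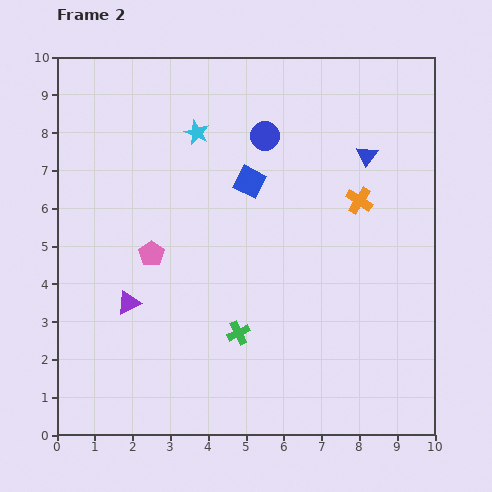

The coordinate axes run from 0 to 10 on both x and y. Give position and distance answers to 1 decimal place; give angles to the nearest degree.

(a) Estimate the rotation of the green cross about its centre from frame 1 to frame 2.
40° counter-clockwise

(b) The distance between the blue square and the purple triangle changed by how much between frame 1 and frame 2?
-1.9

Distance in frame 1: 6.4. Distance in frame 2: 4.5.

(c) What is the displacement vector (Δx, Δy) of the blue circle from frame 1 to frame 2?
(-3.1, 2.2)

The blue circle was at (8.6, 5.7) in frame 1 and (5.5, 7.9) in frame 2.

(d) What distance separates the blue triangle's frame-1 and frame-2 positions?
2.9

The blue triangle moved from (7.5, 4.6) to (8.2, 7.4), a distance of √(0.7² + 2.8²) ≈ 2.9.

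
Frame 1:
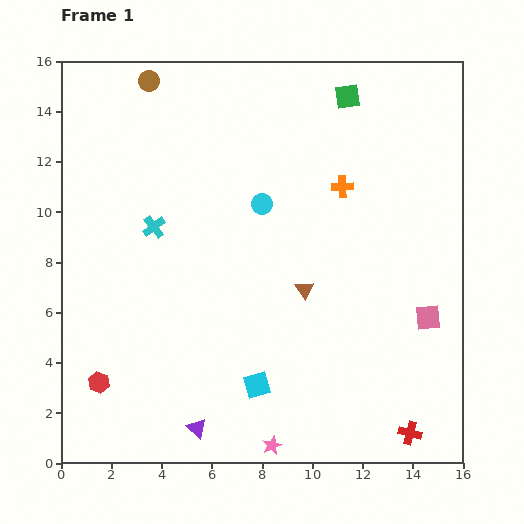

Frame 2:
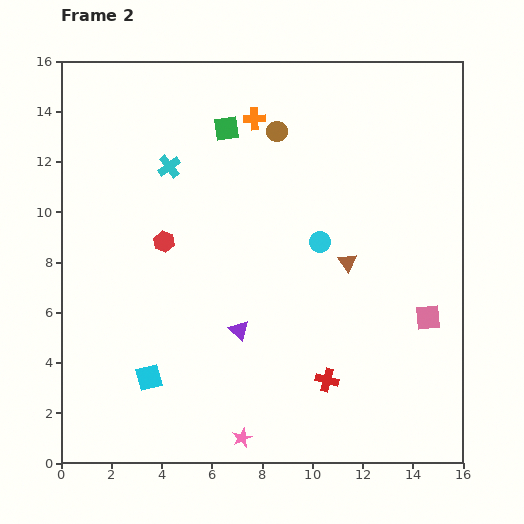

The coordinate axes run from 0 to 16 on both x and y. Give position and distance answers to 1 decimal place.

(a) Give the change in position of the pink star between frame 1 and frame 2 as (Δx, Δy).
(-1.2, 0.3)

The pink star was at (8.4, 0.7) in frame 1 and (7.2, 1.0) in frame 2.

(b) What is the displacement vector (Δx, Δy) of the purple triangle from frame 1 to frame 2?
(1.7, 3.9)

The purple triangle was at (5.4, 1.4) in frame 1 and (7.1, 5.3) in frame 2.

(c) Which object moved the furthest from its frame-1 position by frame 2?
the red hexagon

(moved 6.2; next 5.5)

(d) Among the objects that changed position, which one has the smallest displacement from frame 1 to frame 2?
the pink star

(moved 1.2)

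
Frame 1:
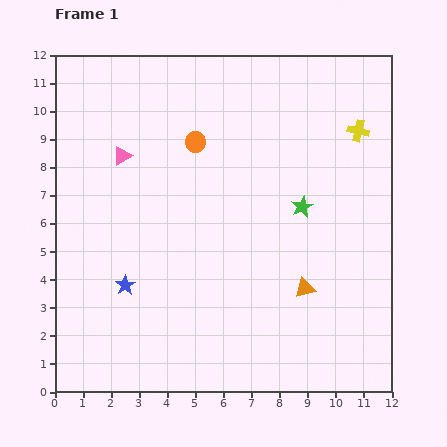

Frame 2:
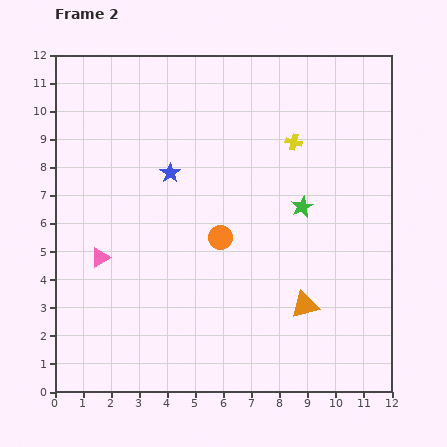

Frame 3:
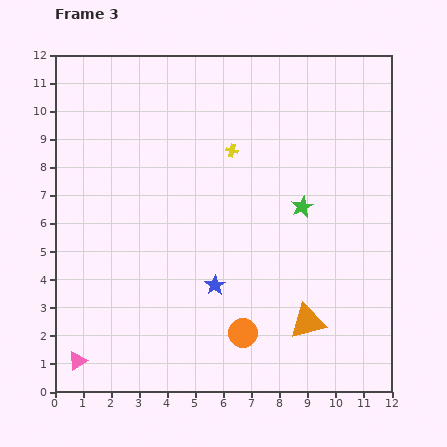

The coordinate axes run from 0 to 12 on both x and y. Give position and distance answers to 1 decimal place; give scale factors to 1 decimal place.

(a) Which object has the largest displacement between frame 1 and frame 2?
the blue star

(moved 4.3; next 3.7)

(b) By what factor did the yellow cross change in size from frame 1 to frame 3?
0.6×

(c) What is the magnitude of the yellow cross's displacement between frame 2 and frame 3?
2.2

The yellow cross moved from (8.5, 8.9) to (6.3, 8.6), a distance of √(2.2² + 0.3²) ≈ 2.2.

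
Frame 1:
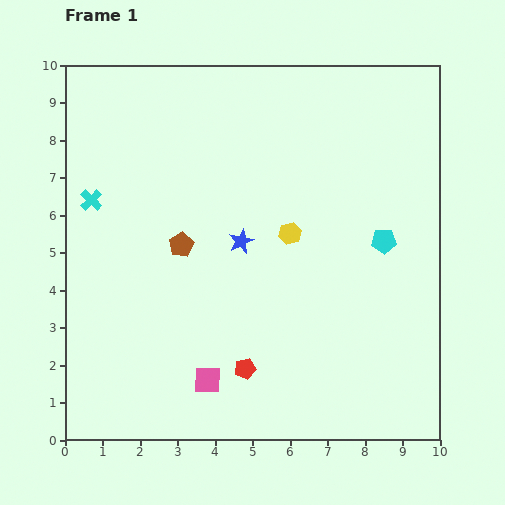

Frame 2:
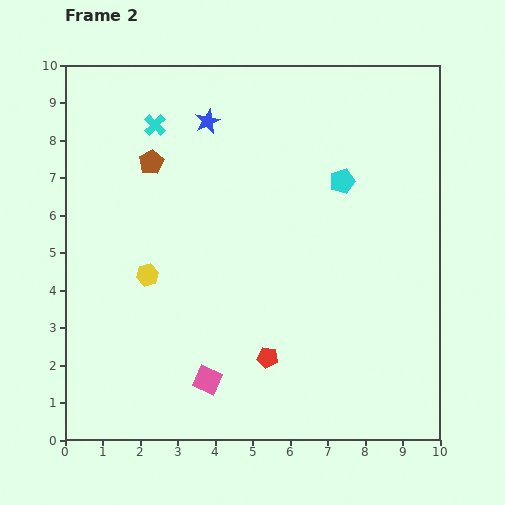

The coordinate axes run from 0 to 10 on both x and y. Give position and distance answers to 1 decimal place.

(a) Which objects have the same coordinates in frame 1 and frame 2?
the pink square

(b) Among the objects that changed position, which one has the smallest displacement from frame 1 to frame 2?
the red pentagon

(moved 0.7)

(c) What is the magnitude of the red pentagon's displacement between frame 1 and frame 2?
0.7

The red pentagon moved from (4.8, 1.9) to (5.4, 2.2), a distance of √(0.6² + 0.3²) ≈ 0.7.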